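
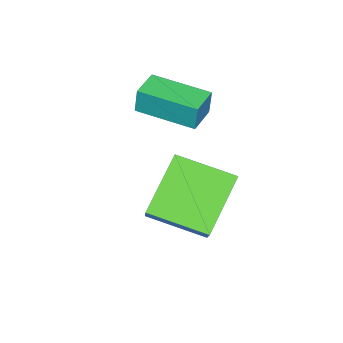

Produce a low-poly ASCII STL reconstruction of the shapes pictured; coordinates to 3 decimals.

solid 
facet normal -0.993 -0.114 0.034
outer loop
vertex -1.654 -1.577 4.237
vertex -1.887 0.399 4.033
vertex -1.675 -1.678 3.282
endloop
endfacet
facet normal 0.116 -0.988 0.102
outer loop
vertex -0.633 -1.559 3.247
vertex -1.654 -1.577 4.237
vertex -1.675 -1.678 3.282
endloop
endfacet
facet normal -0.993 -0.114 0.034
outer loop
vertex -1.675 -1.678 3.282
vertex -1.887 0.399 4.033
vertex -1.908 0.298 3.079
endloop
endfacet
facet normal -0.021 -0.105 -0.994
outer loop
vertex -1.908 0.298 3.079
vertex -0.633 -1.559 3.247
vertex -1.675 -1.678 3.282
endloop
endfacet
facet normal 0.021 0.105 0.994
outer loop
vertex -1.654 -1.577 4.237
vertex -0.845 0.518 3.998
vertex -1.887 0.399 4.033
endloop
endfacet
facet normal 0.116 -0.988 0.102
outer loop
vertex -0.612 -1.458 4.201
vertex -1.654 -1.577 4.237
vertex -0.633 -1.559 3.247
endloop
endfacet
facet normal 0.022 0.105 0.994
outer loop
vertex -0.612 -1.458 4.201
vertex -0.845 0.518 3.998
vertex -1.654 -1.577 4.237
endloop
endfacet
facet normal -0.116 0.988 -0.102
outer loop
vertex -1.887 0.399 4.033
vertex -0.845 0.518 3.998
vertex -1.908 0.298 3.079
endloop
endfacet
facet normal -0.022 -0.105 -0.994
outer loop
vertex -0.866 0.417 3.043
vertex -0.633 -1.559 3.247
vertex -1.908 0.298 3.079
endloop
endfacet
facet normal -0.116 0.988 -0.102
outer loop
vertex -1.908 0.298 3.079
vertex -0.845 0.518 3.998
vertex -0.866 0.417 3.043
endloop
endfacet
facet normal 0.993 0.114 -0.034
outer loop
vertex -0.866 0.417 3.043
vertex -0.612 -1.458 4.201
vertex -0.633 -1.559 3.247
endloop
endfacet
facet normal 0.993 0.114 -0.034
outer loop
vertex -0.845 0.518 3.998
vertex -0.612 -1.458 4.201
vertex -0.866 0.417 3.043
endloop
endfacet
facet normal -0.579 -0.379 -0.722
outer loop
vertex 0.325 0.376 2.458
vertex -0.17 2.19 1.903
vertex 1.999 0.416 1.093
endloop
endfacet
facet normal 0.253 -0.925 0.283
outer loop
vertex 3.03 1.09 2.377
vertex 0.325 0.376 2.458
vertex 1.999 0.416 1.093
endloop
endfacet
facet normal -0.580 -0.379 -0.721
outer loop
vertex 1.999 0.416 1.093
vertex -0.17 2.19 1.903
vertex 1.503 2.229 0.538
endloop
endfacet
facet normal 0.775 0.019 -0.632
outer loop
vertex 1.503 2.229 0.538
vertex 3.03 1.09 2.377
vertex 1.999 0.416 1.093
endloop
endfacet
facet normal -0.775 -0.018 0.632
outer loop
vertex 0.325 0.376 2.458
vertex 0.861 2.864 3.187
vertex -0.17 2.19 1.903
endloop
endfacet
facet normal 0.253 -0.925 0.283
outer loop
vertex 1.357 1.051 3.742
vertex 0.325 0.376 2.458
vertex 3.03 1.09 2.377
endloop
endfacet
facet normal -0.775 -0.018 0.632
outer loop
vertex 1.357 1.051 3.742
vertex 0.861 2.864 3.187
vertex 0.325 0.376 2.458
endloop
endfacet
facet normal -0.252 0.925 -0.283
outer loop
vertex -0.17 2.19 1.903
vertex 0.861 2.864 3.187
vertex 1.503 2.229 0.538
endloop
endfacet
facet normal 0.775 0.018 -0.632
outer loop
vertex 2.535 2.904 1.822
vertex 3.03 1.09 2.377
vertex 1.503 2.229 0.538
endloop
endfacet
facet normal -0.253 0.925 -0.283
outer loop
vertex 1.503 2.229 0.538
vertex 0.861 2.864 3.187
vertex 2.535 2.904 1.822
endloop
endfacet
facet normal 0.580 0.379 0.721
outer loop
vertex 2.535 2.904 1.822
vertex 1.357 1.051 3.742
vertex 3.03 1.09 2.377
endloop
endfacet
facet normal 0.579 0.379 0.722
outer loop
vertex 0.861 2.864 3.187
vertex 1.357 1.051 3.742
vertex 2.535 2.904 1.822
endloop
endfacet

endsolid


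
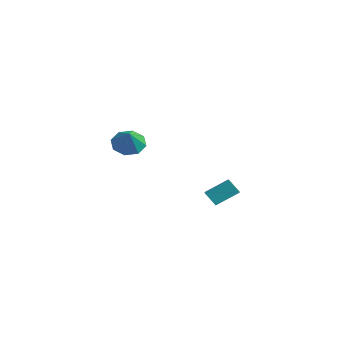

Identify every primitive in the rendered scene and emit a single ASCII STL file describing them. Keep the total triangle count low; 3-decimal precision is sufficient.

solid 
facet normal -0.555 -0.316 0.770
outer loop
vertex 3.11 -2.267 -2.161
vertex 3.546 -1.197 -1.407
vertex 2.278 -1.677 -2.518
endloop
endfacet
facet normal -0.315 -0.776 -0.547
outer loop
vertex 2.794 -1.383 -3.233
vertex 3.11 -2.267 -2.161
vertex 2.278 -1.677 -2.518
endloop
endfacet
facet normal -0.554 -0.317 0.770
outer loop
vertex 2.278 -1.677 -2.518
vertex 3.546 -1.197 -1.407
vertex 2.714 -0.607 -1.763
endloop
endfacet
facet normal -0.769 0.547 -0.330
outer loop
vertex 2.714 -0.607 -1.763
vertex 2.794 -1.383 -3.233
vertex 2.278 -1.677 -2.518
endloop
endfacet
facet normal 0.769 -0.546 0.331
outer loop
vertex 3.11 -2.267 -2.161
vertex 4.062 -0.903 -2.122
vertex 3.546 -1.197 -1.407
endloop
endfacet
facet normal -0.316 -0.776 -0.546
outer loop
vertex 3.626 -1.973 -2.877
vertex 3.11 -2.267 -2.161
vertex 2.794 -1.383 -3.233
endloop
endfacet
facet normal 0.770 -0.547 0.330
outer loop
vertex 3.626 -1.973 -2.877
vertex 4.062 -0.903 -2.122
vertex 3.11 -2.267 -2.161
endloop
endfacet
facet normal 0.316 0.775 0.547
outer loop
vertex 3.546 -1.197 -1.407
vertex 4.062 -0.903 -2.122
vertex 2.714 -0.607 -1.763
endloop
endfacet
facet normal -0.770 0.546 -0.330
outer loop
vertex 3.23 -0.313 -2.479
vertex 2.794 -1.383 -3.233
vertex 2.714 -0.607 -1.763
endloop
endfacet
facet normal 0.316 0.776 0.546
outer loop
vertex 2.714 -0.607 -1.763
vertex 4.062 -0.903 -2.122
vertex 3.23 -0.313 -2.479
endloop
endfacet
facet normal 0.554 0.317 -0.770
outer loop
vertex 3.23 -0.313 -2.479
vertex 3.626 -1.973 -2.877
vertex 2.794 -1.383 -3.233
endloop
endfacet
facet normal 0.555 0.317 -0.769
outer loop
vertex 4.062 -0.903 -2.122
vertex 3.626 -1.973 -2.877
vertex 3.23 -0.313 -2.479
endloop
endfacet
facet normal -0.605 0.325 -0.727
outer loop
vertex -2.736 -2.349 -1.38
vertex -3.464 -2.479 -0.832
vertex -2.89 -1.779 -0.997
endloop
endfacet
facet normal 0.972 0.231 0.046
outer loop
vertex -2.736 -2.349 -1.38
vertex -2.89 -1.779 -0.997
vertex -2.676 -2.901 0.112
endloop
endfacet
facet normal -0.605 0.325 -0.727
outer loop
vertex -2.89 -1.779 -0.997
vertex -3.464 -2.479 -0.832
vertex -3.38 -1.619 -0.518
endloop
endfacet
facet normal 0.654 0.591 0.472
outer loop
vertex -2.89 -1.779 -0.997
vertex -3.38 -1.619 -0.518
vertex -2.676 -2.901 0.112
endloop
endfacet
facet normal -0.606 0.324 -0.726
outer loop
vertex -3.38 -1.619 -0.518
vertex -3.464 -2.479 -0.832
vertex -3.919 -1.963 -0.222
endloop
endfacet
facet normal 0.149 0.501 0.853
outer loop
vertex -3.38 -1.619 -0.518
vertex -3.919 -1.963 -0.222
vertex -2.676 -2.901 0.112
endloop
endfacet
facet normal -0.606 0.325 -0.726
outer loop
vertex -3.919 -1.963 -0.222
vertex -3.464 -2.479 -0.832
vertex -4.191 -2.609 -0.284
endloop
endfacet
facet normal -0.251 0.013 0.968
outer loop
vertex -3.919 -1.963 -0.222
vertex -4.191 -2.609 -0.284
vertex -2.676 -2.901 0.112
endloop
endfacet
facet normal -0.606 0.325 -0.726
outer loop
vertex -4.191 -2.609 -0.284
vertex -3.464 -2.479 -0.832
vertex -4.037 -3.18 -0.668
endloop
endfacet
facet normal -0.309 -0.587 0.749
outer loop
vertex -4.191 -2.609 -0.284
vertex -4.037 -3.18 -0.668
vertex -2.676 -2.901 0.112
endloop
endfacet
facet normal -0.605 0.324 -0.727
outer loop
vertex -4.037 -3.18 -0.668
vertex -3.464 -2.479 -0.832
vertex -3.547 -3.34 -1.147
endloop
endfacet
facet normal 0.008 -0.946 0.324
outer loop
vertex -4.037 -3.18 -0.668
vertex -3.547 -3.34 -1.147
vertex -2.676 -2.901 0.112
endloop
endfacet
facet normal -0.605 0.324 -0.727
outer loop
vertex -3.547 -3.34 -1.147
vertex -3.464 -2.479 -0.832
vertex -3.008 -2.996 -1.442
endloop
endfacet
facet normal 0.514 -0.856 -0.058
outer loop
vertex -3.547 -3.34 -1.147
vertex -3.008 -2.996 -1.442
vertex -2.676 -2.901 0.112
endloop
endfacet
facet normal -0.605 0.324 -0.727
outer loop
vertex -3.008 -2.996 -1.442
vertex -3.464 -2.479 -0.832
vertex -2.736 -2.349 -1.38
endloop
endfacet
facet normal 0.914 -0.368 -0.173
outer loop
vertex -3.008 -2.996 -1.442
vertex -2.736 -2.349 -1.38
vertex -2.676 -2.901 0.112
endloop
endfacet

endsolid


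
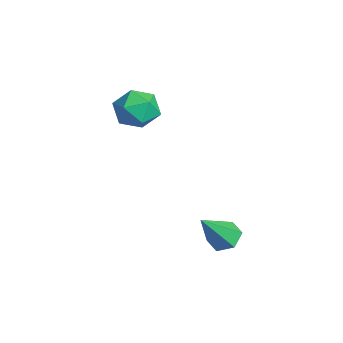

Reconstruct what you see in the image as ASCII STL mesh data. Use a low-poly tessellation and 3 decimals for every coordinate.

solid 
facet normal 0.031 0.419 0.907
outer loop
vertex -1.997 1.554 3.293
vertex -1.904 0.525 3.765
vertex -0.971 1.1 3.468
endloop
endfacet
facet normal 0.308 0.856 0.416
outer loop
vertex -1.997 1.554 3.293
vertex -0.971 1.1 3.468
vertex -1.191 1.65 2.499
endloop
endfacet
facet normal -0.193 0.978 -0.078
outer loop
vertex -1.997 1.554 3.293
vertex -1.191 1.65 2.499
vertex -2.26 1.415 2.197
endloop
endfacet
facet normal -0.780 0.616 0.109
outer loop
vertex -1.997 1.554 3.293
vertex -2.26 1.415 2.197
vertex -2.701 0.719 2.979
endloop
endfacet
facet normal -0.642 0.271 0.718
outer loop
vertex -1.997 1.554 3.293
vertex -2.701 0.719 2.979
vertex -1.904 0.525 3.765
endloop
endfacet
facet normal 0.850 0.517 0.101
outer loop
vertex -1.191 1.65 2.499
vertex -0.971 1.1 3.468
vertex -0.599 0.681 2.481
endloop
endfacet
facet normal 0.402 -0.190 0.896
outer loop
vertex -0.971 1.1 3.468
vertex -1.904 0.525 3.765
vertex -1.04 -0.015 3.263
endloop
endfacet
facet normal -0.685 -0.429 0.589
outer loop
vertex -1.904 0.525 3.765
vertex -2.701 0.719 2.979
vertex -2.109 -0.25 2.961
endloop
endfacet
facet normal -0.909 0.129 -0.397
outer loop
vertex -2.701 0.719 2.979
vertex -2.26 1.415 2.197
vertex -2.329 0.3 1.992
endloop
endfacet
facet normal 0.040 0.714 -0.699
outer loop
vertex -2.26 1.415 2.197
vertex -1.191 1.65 2.499
vertex -1.396 0.875 1.695
endloop
endfacet
facet normal 0.780 -0.616 -0.109
outer loop
vertex -1.303 -0.154 2.167
vertex -0.599 0.681 2.481
vertex -1.04 -0.015 3.263
endloop
endfacet
facet normal 0.193 -0.978 0.078
outer loop
vertex -1.303 -0.154 2.167
vertex -1.04 -0.015 3.263
vertex -2.109 -0.25 2.961
endloop
endfacet
facet normal -0.308 -0.856 -0.416
outer loop
vertex -1.303 -0.154 2.167
vertex -2.109 -0.25 2.961
vertex -2.329 0.3 1.992
endloop
endfacet
facet normal -0.031 -0.419 -0.907
outer loop
vertex -1.303 -0.154 2.167
vertex -2.329 0.3 1.992
vertex -1.396 0.875 1.695
endloop
endfacet
facet normal 0.642 -0.271 -0.718
outer loop
vertex -1.303 -0.154 2.167
vertex -1.396 0.875 1.695
vertex -0.599 0.681 2.481
endloop
endfacet
facet normal 0.909 -0.129 0.397
outer loop
vertex -1.04 -0.015 3.263
vertex -0.599 0.681 2.481
vertex -0.971 1.1 3.468
endloop
endfacet
facet normal -0.040 -0.714 0.699
outer loop
vertex -2.109 -0.25 2.961
vertex -1.04 -0.015 3.263
vertex -1.904 0.525 3.765
endloop
endfacet
facet normal -0.850 -0.517 -0.101
outer loop
vertex -2.329 0.3 1.992
vertex -2.109 -0.25 2.961
vertex -2.701 0.719 2.979
endloop
endfacet
facet normal -0.402 0.190 -0.896
outer loop
vertex -1.396 0.875 1.695
vertex -2.329 0.3 1.992
vertex -2.26 1.415 2.197
endloop
endfacet
facet normal 0.685 0.429 -0.589
outer loop
vertex -0.599 0.681 2.481
vertex -1.396 0.875 1.695
vertex -1.191 1.65 2.499
endloop
endfacet
facet normal -0.290 0.564 -0.774
outer loop
vertex 3.739 3.483 -2.937
vertex 2.946 3.291 -2.78
vertex 3.291 3.957 -2.424
endloop
endfacet
facet normal 0.841 0.389 0.375
outer loop
vertex 3.739 3.483 -2.937
vertex 3.291 3.957 -2.424
vertex 3.574 2.069 -1.1
endloop
endfacet
facet normal -0.289 0.563 -0.774
outer loop
vertex 3.291 3.957 -2.424
vertex 2.946 3.291 -2.78
vertex 2.498 3.766 -2.267
endloop
endfacet
facet normal 0.023 0.576 0.817
outer loop
vertex 3.291 3.957 -2.424
vertex 2.498 3.766 -2.267
vertex 3.574 2.069 -1.1
endloop
endfacet
facet normal -0.289 0.563 -0.774
outer loop
vertex 2.498 3.766 -2.267
vertex 2.946 3.291 -2.78
vertex 2.154 3.1 -2.623
endloop
endfacet
facet normal -0.728 0.010 0.685
outer loop
vertex 2.498 3.766 -2.267
vertex 2.154 3.1 -2.623
vertex 3.574 2.069 -1.1
endloop
endfacet
facet normal -0.289 0.563 -0.774
outer loop
vertex 2.154 3.1 -2.623
vertex 2.946 3.291 -2.78
vertex 2.602 2.625 -3.136
endloop
endfacet
facet normal -0.660 -0.743 0.112
outer loop
vertex 2.154 3.1 -2.623
vertex 2.602 2.625 -3.136
vertex 3.574 2.069 -1.1
endloop
endfacet
facet normal -0.290 0.563 -0.774
outer loop
vertex 2.602 2.625 -3.136
vertex 2.946 3.291 -2.78
vertex 3.394 2.817 -3.293
endloop
endfacet
facet normal 0.160 -0.930 -0.330
outer loop
vertex 2.602 2.625 -3.136
vertex 3.394 2.817 -3.293
vertex 3.574 2.069 -1.1
endloop
endfacet
facet normal -0.290 0.564 -0.774
outer loop
vertex 3.394 2.817 -3.293
vertex 2.946 3.291 -2.78
vertex 3.739 3.483 -2.937
endloop
endfacet
facet normal 0.910 -0.365 -0.199
outer loop
vertex 3.394 2.817 -3.293
vertex 3.739 3.483 -2.937
vertex 3.574 2.069 -1.1
endloop
endfacet

endsolid


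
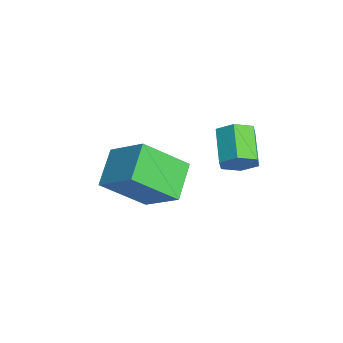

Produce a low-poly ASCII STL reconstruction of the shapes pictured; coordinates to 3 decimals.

solid 
facet normal 0.795 -0.120 -0.594
outer loop
vertex 0.549 -1.203 2.952
vertex 0.249 -1.646 2.64
vertex 0.203 -1.055 2.459
endloop
endfacet
facet normal 0.237 0.964 0.123
outer loop
vertex 0.549 -1.203 2.952
vertex 0.203 -1.055 2.459
vertex -0.469 -1.05 3.713
endloop
endfacet
facet normal 0.237 0.964 0.123
outer loop
vertex -0.469 -1.05 3.713
vertex 0.203 -1.055 2.459
vertex -0.815 -0.902 3.22
endloop
endfacet
facet normal -0.796 0.119 0.594
outer loop
vertex -0.469 -1.05 3.713
vertex -0.815 -0.902 3.22
vertex -0.769 -1.494 3.4
endloop
endfacet
facet normal 0.795 -0.120 -0.594
outer loop
vertex 0.203 -1.055 2.459
vertex 0.249 -1.646 2.64
vertex -0.097 -1.499 2.147
endloop
endfacet
facet normal -0.366 0.688 -0.627
outer loop
vertex 0.203 -1.055 2.459
vertex -0.097 -1.499 2.147
vertex -0.815 -0.902 3.22
endloop
endfacet
facet normal -0.366 0.688 -0.627
outer loop
vertex -0.815 -0.902 3.22
vertex -0.097 -1.499 2.147
vertex -1.115 -1.346 2.908
endloop
endfacet
facet normal -0.795 0.119 0.595
outer loop
vertex -0.815 -0.902 3.22
vertex -1.115 -1.346 2.908
vertex -0.769 -1.494 3.4
endloop
endfacet
facet normal 0.796 -0.119 -0.594
outer loop
vertex -0.097 -1.499 2.147
vertex 0.249 -1.646 2.64
vertex -0.051 -2.09 2.327
endloop
endfacet
facet normal -0.602 -0.275 -0.750
outer loop
vertex -0.097 -1.499 2.147
vertex -0.051 -2.09 2.327
vertex -1.115 -1.346 2.908
endloop
endfacet
facet normal -0.602 -0.275 -0.750
outer loop
vertex -1.115 -1.346 2.908
vertex -0.051 -2.09 2.327
vertex -1.069 -1.937 3.088
endloop
endfacet
facet normal -0.795 0.119 0.595
outer loop
vertex -1.115 -1.346 2.908
vertex -1.069 -1.937 3.088
vertex -0.769 -1.494 3.4
endloop
endfacet
facet normal 0.796 -0.119 -0.594
outer loop
vertex -0.051 -2.09 2.327
vertex 0.249 -1.646 2.64
vertex 0.295 -2.238 2.82
endloop
endfacet
facet normal -0.237 -0.964 -0.123
outer loop
vertex -0.051 -2.09 2.327
vertex 0.295 -2.238 2.82
vertex -1.069 -1.937 3.088
endloop
endfacet
facet normal -0.237 -0.964 -0.123
outer loop
vertex -1.069 -1.937 3.088
vertex 0.295 -2.238 2.82
vertex -0.723 -2.085 3.581
endloop
endfacet
facet normal -0.795 0.120 0.594
outer loop
vertex -1.069 -1.937 3.088
vertex -0.723 -2.085 3.581
vertex -0.769 -1.494 3.4
endloop
endfacet
facet normal 0.795 -0.119 -0.595
outer loop
vertex 0.295 -2.238 2.82
vertex 0.249 -1.646 2.64
vertex 0.595 -1.794 3.132
endloop
endfacet
facet normal 0.366 -0.688 0.627
outer loop
vertex 0.295 -2.238 2.82
vertex 0.595 -1.794 3.132
vertex -0.723 -2.085 3.581
endloop
endfacet
facet normal 0.366 -0.688 0.627
outer loop
vertex -0.723 -2.085 3.581
vertex 0.595 -1.794 3.132
vertex -0.423 -1.641 3.893
endloop
endfacet
facet normal -0.795 0.120 0.594
outer loop
vertex -0.723 -2.085 3.581
vertex -0.423 -1.641 3.893
vertex -0.769 -1.494 3.4
endloop
endfacet
facet normal 0.795 -0.119 -0.595
outer loop
vertex 0.595 -1.794 3.132
vertex 0.249 -1.646 2.64
vertex 0.549 -1.203 2.952
endloop
endfacet
facet normal 0.602 0.275 0.750
outer loop
vertex 0.595 -1.794 3.132
vertex 0.549 -1.203 2.952
vertex -0.423 -1.641 3.893
endloop
endfacet
facet normal 0.602 0.275 0.750
outer loop
vertex -0.423 -1.641 3.893
vertex 0.549 -1.203 2.952
vertex -0.469 -1.05 3.713
endloop
endfacet
facet normal -0.796 0.119 0.594
outer loop
vertex -0.423 -1.641 3.893
vertex -0.469 -1.05 3.713
vertex -0.769 -1.494 3.4
endloop
endfacet
facet normal -0.699 -0.495 -0.516
outer loop
vertex -4.131 -4.48 1.034
vertex -4.29 -3.018 -0.154
vertex -3.101 -5.054 0.189
endloop
endfacet
facet normal 0.084 -0.774 0.628
outer loop
vertex -2.01 -4.282 0.994
vertex -4.131 -4.48 1.034
vertex -3.101 -5.054 0.189
endloop
endfacet
facet normal -0.699 -0.495 -0.516
outer loop
vertex -3.101 -5.054 0.189
vertex -4.29 -3.018 -0.154
vertex -3.26 -3.592 -0.998
endloop
endfacet
facet normal 0.710 -0.396 -0.583
outer loop
vertex -3.26 -3.592 -0.998
vertex -2.01 -4.282 0.994
vertex -3.101 -5.054 0.189
endloop
endfacet
facet normal -0.710 0.396 0.582
outer loop
vertex -4.131 -4.48 1.034
vertex -3.199 -2.246 0.651
vertex -4.29 -3.018 -0.154
endloop
endfacet
facet normal 0.084 -0.773 0.628
outer loop
vertex -3.04 -3.708 1.838
vertex -4.131 -4.48 1.034
vertex -2.01 -4.282 0.994
endloop
endfacet
facet normal -0.710 0.396 0.583
outer loop
vertex -3.04 -3.708 1.838
vertex -3.199 -2.246 0.651
vertex -4.131 -4.48 1.034
endloop
endfacet
facet normal -0.084 0.773 -0.628
outer loop
vertex -4.29 -3.018 -0.154
vertex -3.199 -2.246 0.651
vertex -3.26 -3.592 -0.998
endloop
endfacet
facet normal 0.710 -0.396 -0.583
outer loop
vertex -2.169 -2.82 -0.194
vertex -2.01 -4.282 0.994
vertex -3.26 -3.592 -0.998
endloop
endfacet
facet normal -0.084 0.773 -0.628
outer loop
vertex -3.26 -3.592 -0.998
vertex -3.199 -2.246 0.651
vertex -2.169 -2.82 -0.194
endloop
endfacet
facet normal 0.699 0.495 0.516
outer loop
vertex -2.169 -2.82 -0.194
vertex -3.04 -3.708 1.838
vertex -2.01 -4.282 0.994
endloop
endfacet
facet normal 0.699 0.495 0.516
outer loop
vertex -3.199 -2.246 0.651
vertex -3.04 -3.708 1.838
vertex -2.169 -2.82 -0.194
endloop
endfacet

endsolid


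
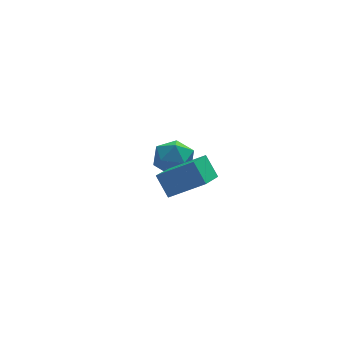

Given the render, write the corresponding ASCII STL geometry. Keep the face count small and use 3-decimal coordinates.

solid 
facet normal -0.780 0.623 -0.056
outer loop
vertex 3.191 4.059 -3.201
vertex 2.452 3.123 -3.328
vertex 2.707 3.541 -2.234
endloop
endfacet
facet normal -0.262 0.899 0.350
outer loop
vertex 3.191 4.059 -3.201
vertex 2.707 3.541 -2.234
vertex 3.859 3.873 -2.223
endloop
endfacet
facet normal 0.330 0.943 -0.046
outer loop
vertex 3.191 4.059 -3.201
vertex 3.859 3.873 -2.223
vertex 4.316 3.66 -3.311
endloop
endfacet
facet normal 0.178 0.694 -0.697
outer loop
vertex 3.191 4.059 -3.201
vertex 4.316 3.66 -3.311
vertex 3.447 3.197 -3.994
endloop
endfacet
facet normal -0.508 0.497 -0.704
outer loop
vertex 3.191 4.059 -3.201
vertex 3.447 3.197 -3.994
vertex 2.452 3.123 -3.328
endloop
endfacet
facet normal -0.137 0.445 0.885
outer loop
vertex 3.859 3.873 -2.223
vertex 2.707 3.541 -2.234
vertex 3.533 2.823 -1.746
endloop
endfacet
facet normal -0.974 -0.002 0.228
outer loop
vertex 2.707 3.541 -2.234
vertex 2.452 3.123 -3.328
vertex 2.664 2.36 -2.429
endloop
endfacet
facet normal -0.534 -0.207 -0.820
outer loop
vertex 2.452 3.123 -3.328
vertex 3.447 3.197 -3.994
vertex 3.121 2.147 -3.517
endloop
endfacet
facet normal 0.576 0.113 -0.810
outer loop
vertex 3.447 3.197 -3.994
vertex 4.316 3.66 -3.311
vertex 4.273 2.479 -3.506
endloop
endfacet
facet normal 0.821 0.516 0.244
outer loop
vertex 4.316 3.66 -3.311
vertex 3.859 3.873 -2.223
vertex 4.528 2.897 -2.412
endloop
endfacet
facet normal -0.178 -0.694 0.697
outer loop
vertex 3.789 1.961 -2.539
vertex 3.533 2.823 -1.746
vertex 2.664 2.36 -2.429
endloop
endfacet
facet normal -0.330 -0.943 0.046
outer loop
vertex 3.789 1.961 -2.539
vertex 2.664 2.36 -2.429
vertex 3.121 2.147 -3.517
endloop
endfacet
facet normal 0.262 -0.899 -0.350
outer loop
vertex 3.789 1.961 -2.539
vertex 3.121 2.147 -3.517
vertex 4.273 2.479 -3.506
endloop
endfacet
facet normal 0.780 -0.623 0.056
outer loop
vertex 3.789 1.961 -2.539
vertex 4.273 2.479 -3.506
vertex 4.528 2.897 -2.412
endloop
endfacet
facet normal 0.508 -0.497 0.704
outer loop
vertex 3.789 1.961 -2.539
vertex 4.528 2.897 -2.412
vertex 3.533 2.823 -1.746
endloop
endfacet
facet normal -0.576 -0.113 0.810
outer loop
vertex 2.664 2.36 -2.429
vertex 3.533 2.823 -1.746
vertex 2.707 3.541 -2.234
endloop
endfacet
facet normal -0.821 -0.516 -0.244
outer loop
vertex 3.121 2.147 -3.517
vertex 2.664 2.36 -2.429
vertex 2.452 3.123 -3.328
endloop
endfacet
facet normal 0.137 -0.445 -0.885
outer loop
vertex 4.273 2.479 -3.506
vertex 3.121 2.147 -3.517
vertex 3.447 3.197 -3.994
endloop
endfacet
facet normal 0.974 0.002 -0.228
outer loop
vertex 4.528 2.897 -2.412
vertex 4.273 2.479 -3.506
vertex 4.316 3.66 -3.311
endloop
endfacet
facet normal 0.534 0.207 0.820
outer loop
vertex 3.533 2.823 -1.746
vertex 4.528 2.897 -2.412
vertex 3.859 3.873 -2.223
endloop
endfacet
facet normal -0.489 -0.756 0.436
outer loop
vertex 3.262 -4.191 0.802
vertex 2.874 -3.35 1.825
vertex 1.56 -3.697 -0.249
endloop
endfacet
facet normal 0.281 -0.609 -0.741
outer loop
vertex 2.586 -2.11 -1.165
vertex 3.262 -4.191 0.802
vertex 1.56 -3.697 -0.249
endloop
endfacet
facet normal -0.489 -0.756 0.436
outer loop
vertex 1.56 -3.697 -0.249
vertex 2.874 -3.35 1.825
vertex 1.172 -2.856 0.774
endloop
endfacet
facet normal -0.826 0.240 -0.510
outer loop
vertex 1.172 -2.856 0.774
vertex 2.586 -2.11 -1.165
vertex 1.56 -3.697 -0.249
endloop
endfacet
facet normal 0.826 -0.240 0.510
outer loop
vertex 3.262 -4.191 0.802
vertex 3.9 -1.763 0.909
vertex 2.874 -3.35 1.825
endloop
endfacet
facet normal 0.281 -0.609 -0.741
outer loop
vertex 4.288 -2.604 -0.114
vertex 3.262 -4.191 0.802
vertex 2.586 -2.11 -1.165
endloop
endfacet
facet normal 0.826 -0.240 0.510
outer loop
vertex 4.288 -2.604 -0.114
vertex 3.9 -1.763 0.909
vertex 3.262 -4.191 0.802
endloop
endfacet
facet normal -0.281 0.609 0.741
outer loop
vertex 2.874 -3.35 1.825
vertex 3.9 -1.763 0.909
vertex 1.172 -2.856 0.774
endloop
endfacet
facet normal -0.826 0.240 -0.510
outer loop
vertex 2.198 -1.269 -0.142
vertex 2.586 -2.11 -1.165
vertex 1.172 -2.856 0.774
endloop
endfacet
facet normal -0.281 0.609 0.741
outer loop
vertex 1.172 -2.856 0.774
vertex 3.9 -1.763 0.909
vertex 2.198 -1.269 -0.142
endloop
endfacet
facet normal 0.489 0.756 -0.436
outer loop
vertex 2.198 -1.269 -0.142
vertex 4.288 -2.604 -0.114
vertex 2.586 -2.11 -1.165
endloop
endfacet
facet normal 0.489 0.756 -0.436
outer loop
vertex 3.9 -1.763 0.909
vertex 4.288 -2.604 -0.114
vertex 2.198 -1.269 -0.142
endloop
endfacet

endsolid


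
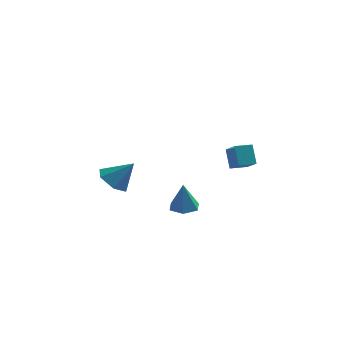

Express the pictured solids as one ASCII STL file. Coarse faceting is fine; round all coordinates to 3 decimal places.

solid 
facet normal 0.026 0.069 -0.997
outer loop
vertex 0.966 -1.545 -4.624
vertex 0.231 -1.183 -4.618
vertex 0.912 -0.729 -4.569
endloop
endfacet
facet normal 0.907 0.032 0.419
outer loop
vertex 0.966 -1.545 -4.624
vertex 0.912 -0.729 -4.569
vertex 0.189 -1.297 -2.962
endloop
endfacet
facet normal 0.026 0.069 -0.997
outer loop
vertex 0.912 -0.729 -4.569
vertex 0.231 -1.183 -4.618
vertex 0.177 -0.366 -4.563
endloop
endfacet
facet normal 0.396 0.795 0.459
outer loop
vertex 0.912 -0.729 -4.569
vertex 0.177 -0.366 -4.563
vertex 0.189 -1.297 -2.962
endloop
endfacet
facet normal 0.024 0.069 -0.997
outer loop
vertex 0.177 -0.366 -4.563
vertex 0.231 -1.183 -4.618
vertex -0.505 -0.82 -4.611
endloop
endfacet
facet normal -0.521 0.736 0.432
outer loop
vertex 0.177 -0.366 -4.563
vertex -0.505 -0.82 -4.611
vertex 0.189 -1.297 -2.962
endloop
endfacet
facet normal 0.024 0.069 -0.997
outer loop
vertex -0.505 -0.82 -4.611
vertex 0.231 -1.183 -4.618
vertex -0.45 -1.637 -4.666
endloop
endfacet
facet normal -0.927 -0.087 0.365
outer loop
vertex -0.505 -0.82 -4.611
vertex -0.45 -1.637 -4.666
vertex 0.189 -1.297 -2.962
endloop
endfacet
facet normal 0.024 0.069 -0.997
outer loop
vertex -0.45 -1.637 -4.666
vertex 0.231 -1.183 -4.618
vertex 0.285 -1.999 -4.673
endloop
endfacet
facet normal -0.415 -0.850 0.325
outer loop
vertex -0.45 -1.637 -4.666
vertex 0.285 -1.999 -4.673
vertex 0.189 -1.297 -2.962
endloop
endfacet
facet normal 0.026 0.069 -0.997
outer loop
vertex 0.285 -1.999 -4.673
vertex 0.231 -1.183 -4.618
vertex 0.966 -1.545 -4.624
endloop
endfacet
facet normal 0.501 -0.790 0.352
outer loop
vertex 0.285 -1.999 -4.673
vertex 0.966 -1.545 -4.624
vertex 0.189 -1.297 -2.962
endloop
endfacet
facet normal -0.876 -0.478 0.060
outer loop
vertex 3.142 -2.714 -0.612
vertex 2.863 -2.076 0.39
vertex 2.604 -1.818 -1.333
endloop
endfacet
facet normal 0.229 -0.523 -0.821
outer loop
vertex 3.437 -1.364 -1.39
vertex 3.142 -2.714 -0.612
vertex 2.604 -1.818 -1.333
endloop
endfacet
facet normal -0.876 -0.478 0.060
outer loop
vertex 2.604 -1.818 -1.333
vertex 2.863 -2.076 0.39
vertex 2.325 -1.18 -0.331
endloop
endfacet
facet normal -0.424 0.706 -0.568
outer loop
vertex 2.325 -1.18 -0.331
vertex 3.437 -1.364 -1.39
vertex 2.604 -1.818 -1.333
endloop
endfacet
facet normal 0.424 -0.706 0.568
outer loop
vertex 3.142 -2.714 -0.612
vertex 3.696 -1.622 0.333
vertex 2.863 -2.076 0.39
endloop
endfacet
facet normal 0.229 -0.523 -0.821
outer loop
vertex 3.975 -2.26 -0.669
vertex 3.142 -2.714 -0.612
vertex 3.437 -1.364 -1.39
endloop
endfacet
facet normal 0.424 -0.706 0.568
outer loop
vertex 3.975 -2.26 -0.669
vertex 3.696 -1.622 0.333
vertex 3.142 -2.714 -0.612
endloop
endfacet
facet normal -0.229 0.523 0.821
outer loop
vertex 2.863 -2.076 0.39
vertex 3.696 -1.622 0.333
vertex 2.325 -1.18 -0.331
endloop
endfacet
facet normal -0.424 0.706 -0.568
outer loop
vertex 3.158 -0.726 -0.388
vertex 3.437 -1.364 -1.39
vertex 2.325 -1.18 -0.331
endloop
endfacet
facet normal -0.229 0.523 0.821
outer loop
vertex 2.325 -1.18 -0.331
vertex 3.696 -1.622 0.333
vertex 3.158 -0.726 -0.388
endloop
endfacet
facet normal 0.876 0.478 -0.060
outer loop
vertex 3.158 -0.726 -0.388
vertex 3.975 -2.26 -0.669
vertex 3.437 -1.364 -1.39
endloop
endfacet
facet normal 0.876 0.478 -0.060
outer loop
vertex 3.696 -1.622 0.333
vertex 3.975 -2.26 -0.669
vertex 3.158 -0.726 -0.388
endloop
endfacet
facet normal -0.654 -0.094 -0.751
outer loop
vertex -3.079 0.642 -4.714
vertex -3.829 0.962 -4.101
vertex -3.296 1.637 -4.649
endloop
endfacet
facet normal 0.947 0.222 -0.232
outer loop
vertex -3.079 0.642 -4.714
vertex -3.296 1.637 -4.649
vertex -2.731 1.118 -2.839
endloop
endfacet
facet normal -0.654 -0.094 -0.751
outer loop
vertex -3.296 1.637 -4.649
vertex -3.829 0.962 -4.101
vertex -4.046 1.957 -4.036
endloop
endfacet
facet normal 0.463 0.880 0.108
outer loop
vertex -3.296 1.637 -4.649
vertex -4.046 1.957 -4.036
vertex -2.731 1.118 -2.839
endloop
endfacet
facet normal -0.654 -0.094 -0.751
outer loop
vertex -4.046 1.957 -4.036
vertex -3.829 0.962 -4.101
vertex -4.579 1.282 -3.488
endloop
endfacet
facet normal -0.180 0.702 0.689
outer loop
vertex -4.046 1.957 -4.036
vertex -4.579 1.282 -3.488
vertex -2.731 1.118 -2.839
endloop
endfacet
facet normal -0.654 -0.093 -0.751
outer loop
vertex -4.579 1.282 -3.488
vertex -3.829 0.962 -4.101
vertex -4.363 0.287 -3.553
endloop
endfacet
facet normal -0.339 -0.134 0.931
outer loop
vertex -4.579 1.282 -3.488
vertex -4.363 0.287 -3.553
vertex -2.731 1.118 -2.839
endloop
endfacet
facet normal -0.654 -0.093 -0.751
outer loop
vertex -4.363 0.287 -3.553
vertex -3.829 0.962 -4.101
vertex -3.613 -0.033 -4.166
endloop
endfacet
facet normal 0.145 -0.793 0.592
outer loop
vertex -4.363 0.287 -3.553
vertex -3.613 -0.033 -4.166
vertex -2.731 1.118 -2.839
endloop
endfacet
facet normal -0.654 -0.093 -0.751
outer loop
vertex -3.613 -0.033 -4.166
vertex -3.829 0.962 -4.101
vertex -3.079 0.642 -4.714
endloop
endfacet
facet normal 0.788 -0.615 0.010
outer loop
vertex -3.613 -0.033 -4.166
vertex -3.079 0.642 -4.714
vertex -2.731 1.118 -2.839
endloop
endfacet

endsolid


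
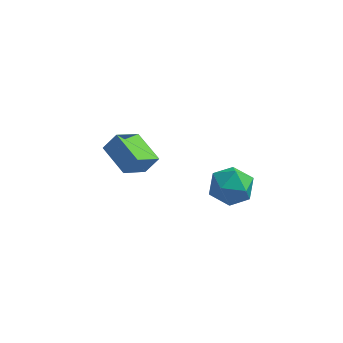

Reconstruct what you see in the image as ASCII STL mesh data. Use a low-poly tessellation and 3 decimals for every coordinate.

solid 
facet normal -0.709 0.649 0.277
outer loop
vertex -2.294 4.025 1.445
vertex -1.579 5.182 0.564
vertex -2.877 3.746 0.605
endloop
endfacet
facet normal -0.441 -0.714 0.543
outer loop
vertex -1.621 2.598 0.116
vertex -2.294 4.025 1.445
vertex -2.877 3.746 0.605
endloop
endfacet
facet normal -0.709 0.649 0.276
outer loop
vertex -2.877 3.746 0.605
vertex -1.579 5.182 0.564
vertex -2.161 4.903 -0.276
endloop
endfacet
facet normal -0.550 -0.264 -0.793
outer loop
vertex -2.161 4.903 -0.276
vertex -1.621 2.598 0.116
vertex -2.877 3.746 0.605
endloop
endfacet
facet normal 0.550 0.264 0.793
outer loop
vertex -2.294 4.025 1.445
vertex -0.323 4.034 0.075
vertex -1.579 5.182 0.564
endloop
endfacet
facet normal -0.442 -0.714 0.543
outer loop
vertex -1.039 2.877 0.956
vertex -2.294 4.025 1.445
vertex -1.621 2.598 0.116
endloop
endfacet
facet normal 0.550 0.263 0.793
outer loop
vertex -1.039 2.877 0.956
vertex -0.323 4.034 0.075
vertex -2.294 4.025 1.445
endloop
endfacet
facet normal 0.441 0.714 -0.543
outer loop
vertex -1.579 5.182 0.564
vertex -0.323 4.034 0.075
vertex -2.161 4.903 -0.276
endloop
endfacet
facet normal -0.550 -0.264 -0.793
outer loop
vertex -0.906 3.755 -0.765
vertex -1.621 2.598 0.116
vertex -2.161 4.903 -0.276
endloop
endfacet
facet normal 0.441 0.714 -0.543
outer loop
vertex -2.161 4.903 -0.276
vertex -0.323 4.034 0.075
vertex -0.906 3.755 -0.765
endloop
endfacet
facet normal 0.709 -0.649 -0.276
outer loop
vertex -0.906 3.755 -0.765
vertex -1.039 2.877 0.956
vertex -1.621 2.598 0.116
endloop
endfacet
facet normal 0.709 -0.649 -0.276
outer loop
vertex -0.323 4.034 0.075
vertex -1.039 2.877 0.956
vertex -0.906 3.755 -0.765
endloop
endfacet
facet normal -0.325 0.475 0.818
outer loop
vertex 3.549 1.607 2.702
vertex 2.827 0.806 2.881
vertex 3.829 0.746 3.314
endloop
endfacet
facet normal 0.365 0.615 0.699
outer loop
vertex 3.549 1.607 2.702
vertex 3.829 0.746 3.314
vertex 4.537 1.153 2.586
endloop
endfacet
facet normal 0.422 0.905 0.049
outer loop
vertex 3.549 1.607 2.702
vertex 4.537 1.153 2.586
vertex 3.971 1.464 1.703
endloop
endfacet
facet normal -0.233 0.944 -0.233
outer loop
vertex 3.549 1.607 2.702
vertex 3.971 1.464 1.703
vertex 2.915 1.249 1.886
endloop
endfacet
facet normal -0.694 0.679 0.241
outer loop
vertex 3.549 1.607 2.702
vertex 2.915 1.249 1.886
vertex 2.827 0.806 2.881
endloop
endfacet
facet normal 0.718 -0.005 0.696
outer loop
vertex 4.537 1.153 2.586
vertex 3.829 0.746 3.314
vertex 4.425 0.071 2.694
endloop
endfacet
facet normal -0.398 -0.231 0.888
outer loop
vertex 3.829 0.746 3.314
vertex 2.827 0.806 2.881
vertex 3.369 -0.144 2.877
endloop
endfacet
facet normal -0.994 0.099 -0.044
outer loop
vertex 2.827 0.806 2.881
vertex 2.915 1.249 1.886
vertex 2.803 0.167 1.994
endloop
endfacet
facet normal -0.248 0.527 -0.813
outer loop
vertex 2.915 1.249 1.886
vertex 3.971 1.464 1.703
vertex 3.511 0.574 1.266
endloop
endfacet
facet normal 0.811 0.464 -0.356
outer loop
vertex 3.971 1.464 1.703
vertex 4.537 1.153 2.586
vertex 4.513 0.514 1.699
endloop
endfacet
facet normal 0.233 -0.944 0.233
outer loop
vertex 3.791 -0.287 1.878
vertex 4.425 0.071 2.694
vertex 3.369 -0.144 2.877
endloop
endfacet
facet normal -0.422 -0.905 -0.049
outer loop
vertex 3.791 -0.287 1.878
vertex 3.369 -0.144 2.877
vertex 2.803 0.167 1.994
endloop
endfacet
facet normal -0.365 -0.615 -0.699
outer loop
vertex 3.791 -0.287 1.878
vertex 2.803 0.167 1.994
vertex 3.511 0.574 1.266
endloop
endfacet
facet normal 0.325 -0.475 -0.818
outer loop
vertex 3.791 -0.287 1.878
vertex 3.511 0.574 1.266
vertex 4.513 0.514 1.699
endloop
endfacet
facet normal 0.694 -0.679 -0.241
outer loop
vertex 3.791 -0.287 1.878
vertex 4.513 0.514 1.699
vertex 4.425 0.071 2.694
endloop
endfacet
facet normal 0.248 -0.527 0.813
outer loop
vertex 3.369 -0.144 2.877
vertex 4.425 0.071 2.694
vertex 3.829 0.746 3.314
endloop
endfacet
facet normal -0.811 -0.464 0.356
outer loop
vertex 2.803 0.167 1.994
vertex 3.369 -0.144 2.877
vertex 2.827 0.806 2.881
endloop
endfacet
facet normal -0.718 0.005 -0.696
outer loop
vertex 3.511 0.574 1.266
vertex 2.803 0.167 1.994
vertex 2.915 1.249 1.886
endloop
endfacet
facet normal 0.398 0.231 -0.888
outer loop
vertex 4.513 0.514 1.699
vertex 3.511 0.574 1.266
vertex 3.971 1.464 1.703
endloop
endfacet
facet normal 0.994 -0.099 0.044
outer loop
vertex 4.425 0.071 2.694
vertex 4.513 0.514 1.699
vertex 4.537 1.153 2.586
endloop
endfacet

endsolid


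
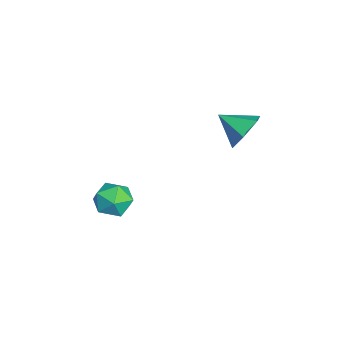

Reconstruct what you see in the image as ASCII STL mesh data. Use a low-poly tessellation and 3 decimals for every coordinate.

solid 
facet normal -0.980 0.142 0.140
outer loop
vertex -0.959 -3.745 -3.072
vertex -0.865 -4.024 -2.129
vertex -0.762 -3.073 -2.375
endloop
endfacet
facet normal -0.727 0.585 -0.359
outer loop
vertex -0.959 -3.745 -3.072
vertex -0.762 -3.073 -2.375
vertex -0.298 -3.031 -3.247
endloop
endfacet
facet normal -0.438 0.190 -0.878
outer loop
vertex -0.959 -3.745 -3.072
vertex -0.298 -3.031 -3.247
vertex -0.115 -3.957 -3.539
endloop
endfacet
facet normal -0.512 -0.496 -0.701
outer loop
vertex -0.959 -3.745 -3.072
vertex -0.115 -3.957 -3.539
vertex -0.465 -4.571 -2.848
endloop
endfacet
facet normal -0.847 -0.526 -0.071
outer loop
vertex -0.959 -3.745 -3.072
vertex -0.465 -4.571 -2.848
vertex -0.865 -4.024 -2.129
endloop
endfacet
facet normal -0.208 0.976 -0.064
outer loop
vertex -0.298 -3.031 -3.247
vertex -0.762 -3.073 -2.375
vertex 0.205 -2.869 -2.412
endloop
endfacet
facet normal -0.616 0.259 0.744
outer loop
vertex -0.762 -3.073 -2.375
vertex -0.865 -4.024 -2.129
vertex -0.145 -3.483 -1.721
endloop
endfacet
facet normal -0.402 -0.823 0.402
outer loop
vertex -0.865 -4.024 -2.129
vertex -0.465 -4.571 -2.848
vertex 0.038 -4.409 -2.013
endloop
endfacet
facet normal 0.140 -0.774 -0.617
outer loop
vertex -0.465 -4.571 -2.848
vertex -0.115 -3.957 -3.539
vertex 0.502 -4.367 -2.885
endloop
endfacet
facet normal 0.260 0.337 -0.905
outer loop
vertex -0.115 -3.957 -3.539
vertex -0.298 -3.031 -3.247
vertex 0.605 -3.416 -3.131
endloop
endfacet
facet normal 0.512 0.496 0.701
outer loop
vertex 0.699 -3.695 -2.188
vertex 0.205 -2.869 -2.412
vertex -0.145 -3.483 -1.721
endloop
endfacet
facet normal 0.438 -0.190 0.878
outer loop
vertex 0.699 -3.695 -2.188
vertex -0.145 -3.483 -1.721
vertex 0.038 -4.409 -2.013
endloop
endfacet
facet normal 0.727 -0.585 0.359
outer loop
vertex 0.699 -3.695 -2.188
vertex 0.038 -4.409 -2.013
vertex 0.502 -4.367 -2.885
endloop
endfacet
facet normal 0.980 -0.142 -0.140
outer loop
vertex 0.699 -3.695 -2.188
vertex 0.502 -4.367 -2.885
vertex 0.605 -3.416 -3.131
endloop
endfacet
facet normal 0.847 0.526 0.071
outer loop
vertex 0.699 -3.695 -2.188
vertex 0.605 -3.416 -3.131
vertex 0.205 -2.869 -2.412
endloop
endfacet
facet normal -0.140 0.774 0.617
outer loop
vertex -0.145 -3.483 -1.721
vertex 0.205 -2.869 -2.412
vertex -0.762 -3.073 -2.375
endloop
endfacet
facet normal -0.260 -0.337 0.905
outer loop
vertex 0.038 -4.409 -2.013
vertex -0.145 -3.483 -1.721
vertex -0.865 -4.024 -2.129
endloop
endfacet
facet normal 0.208 -0.976 0.064
outer loop
vertex 0.502 -4.367 -2.885
vertex 0.038 -4.409 -2.013
vertex -0.465 -4.571 -2.848
endloop
endfacet
facet normal 0.616 -0.259 -0.744
outer loop
vertex 0.605 -3.416 -3.131
vertex 0.502 -4.367 -2.885
vertex -0.115 -3.957 -3.539
endloop
endfacet
facet normal 0.402 0.823 -0.402
outer loop
vertex 0.205 -2.869 -2.412
vertex 0.605 -3.416 -3.131
vertex -0.298 -3.031 -3.247
endloop
endfacet
facet normal 0.401 0.782 -0.477
outer loop
vertex 1.127 1.199 1.658
vertex 0.469 1.823 2.127
vertex 1.373 1.62 2.554
endloop
endfacet
facet normal 0.543 -0.807 0.230
outer loop
vertex 1.127 1.199 1.658
vertex 1.373 1.62 2.554
vertex -0.109 0.697 2.813
endloop
endfacet
facet normal 0.401 0.782 -0.477
outer loop
vertex 1.373 1.62 2.554
vertex 0.469 1.823 2.127
vertex 0.715 2.243 3.023
endloop
endfacet
facet normal 0.345 -0.304 0.888
outer loop
vertex 1.373 1.62 2.554
vertex 0.715 2.243 3.023
vertex -0.109 0.697 2.813
endloop
endfacet
facet normal 0.402 0.782 -0.477
outer loop
vertex 0.715 2.243 3.023
vertex 0.469 1.823 2.127
vertex -0.188 2.446 2.595
endloop
endfacet
facet normal -0.409 0.095 0.908
outer loop
vertex 0.715 2.243 3.023
vertex -0.188 2.446 2.595
vertex -0.109 0.697 2.813
endloop
endfacet
facet normal 0.402 0.782 -0.477
outer loop
vertex -0.188 2.446 2.595
vertex 0.469 1.823 2.127
vertex -0.434 2.026 1.699
endloop
endfacet
facet normal -0.963 -0.010 0.269
outer loop
vertex -0.188 2.446 2.595
vertex -0.434 2.026 1.699
vertex -0.109 0.697 2.813
endloop
endfacet
facet normal 0.402 0.782 -0.477
outer loop
vertex -0.434 2.026 1.699
vertex 0.469 1.823 2.127
vertex 0.223 1.402 1.23
endloop
endfacet
facet normal -0.765 -0.513 -0.389
outer loop
vertex -0.434 2.026 1.699
vertex 0.223 1.402 1.23
vertex -0.109 0.697 2.813
endloop
endfacet
facet normal 0.401 0.782 -0.477
outer loop
vertex 0.223 1.402 1.23
vertex 0.469 1.823 2.127
vertex 1.127 1.199 1.658
endloop
endfacet
facet normal -0.011 -0.913 -0.409
outer loop
vertex 0.223 1.402 1.23
vertex 1.127 1.199 1.658
vertex -0.109 0.697 2.813
endloop
endfacet

endsolid


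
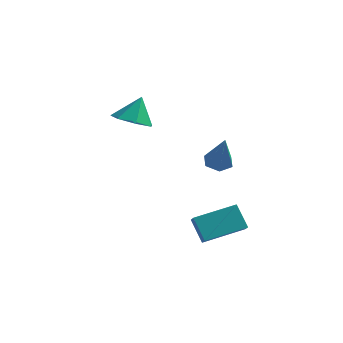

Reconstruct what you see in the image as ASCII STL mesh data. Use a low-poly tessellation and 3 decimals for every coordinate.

solid 
facet normal -0.226 0.253 -0.941
outer loop
vertex 1.273 -1.882 1.422
vertex 0.852 -2.389 1.387
vertex 0.642 -1.799 1.596
endloop
endfacet
facet normal 0.246 0.833 0.495
outer loop
vertex 1.273 -1.882 1.422
vertex 0.642 -1.799 1.596
vertex 1.248 -2.831 3.033
endloop
endfacet
facet normal -0.226 0.253 -0.941
outer loop
vertex 0.642 -1.799 1.596
vertex 0.852 -2.389 1.387
vertex 0.221 -2.306 1.561
endloop
endfacet
facet normal -0.629 0.481 0.611
outer loop
vertex 0.642 -1.799 1.596
vertex 0.221 -2.306 1.561
vertex 1.248 -2.831 3.033
endloop
endfacet
facet normal -0.226 0.253 -0.941
outer loop
vertex 0.221 -2.306 1.561
vertex 0.852 -2.389 1.387
vertex 0.431 -2.896 1.352
endloop
endfacet
facet normal -0.805 -0.431 0.408
outer loop
vertex 0.221 -2.306 1.561
vertex 0.431 -2.896 1.352
vertex 1.248 -2.831 3.033
endloop
endfacet
facet normal -0.226 0.253 -0.941
outer loop
vertex 0.431 -2.896 1.352
vertex 0.852 -2.389 1.387
vertex 1.062 -2.979 1.178
endloop
endfacet
facet normal -0.106 -0.990 0.090
outer loop
vertex 0.431 -2.896 1.352
vertex 1.062 -2.979 1.178
vertex 1.248 -2.831 3.033
endloop
endfacet
facet normal -0.226 0.253 -0.941
outer loop
vertex 1.062 -2.979 1.178
vertex 0.852 -2.389 1.387
vertex 1.483 -2.472 1.213
endloop
endfacet
facet normal 0.770 -0.638 -0.026
outer loop
vertex 1.062 -2.979 1.178
vertex 1.483 -2.472 1.213
vertex 1.248 -2.831 3.033
endloop
endfacet
facet normal -0.226 0.253 -0.941
outer loop
vertex 1.483 -2.472 1.213
vertex 0.852 -2.389 1.387
vertex 1.273 -1.882 1.422
endloop
endfacet
facet normal 0.945 0.274 0.176
outer loop
vertex 1.483 -2.472 1.213
vertex 1.273 -1.882 1.422
vertex 1.248 -2.831 3.033
endloop
endfacet
facet normal -0.179 -0.481 -0.858
outer loop
vertex -3.283 1.735 0.482
vertex -4.056 1.25 0.915
vertex -4.062 2.131 0.422
endloop
endfacet
facet normal 0.451 0.892 0.037
outer loop
vertex -3.283 1.735 0.482
vertex -4.062 2.131 0.422
vertex -3.804 1.93 2.125
endloop
endfacet
facet normal -0.179 -0.481 -0.858
outer loop
vertex -4.062 2.131 0.422
vertex -4.056 1.25 0.915
vertex -4.837 1.864 0.733
endloop
endfacet
facet normal -0.267 0.952 0.153
outer loop
vertex -4.062 2.131 0.422
vertex -4.837 1.864 0.733
vertex -3.804 1.93 2.125
endloop
endfacet
facet normal -0.179 -0.482 -0.858
outer loop
vertex -4.837 1.864 0.733
vertex -4.056 1.25 0.915
vertex -5.023 1.135 1.181
endloop
endfacet
facet normal -0.711 0.491 0.504
outer loop
vertex -4.837 1.864 0.733
vertex -5.023 1.135 1.181
vertex -3.804 1.93 2.125
endloop
endfacet
facet normal -0.179 -0.482 -0.858
outer loop
vertex -5.023 1.135 1.181
vertex -4.056 1.25 0.915
vertex -4.481 0.492 1.429
endloop
endfacet
facet normal -0.546 -0.142 0.825
outer loop
vertex -5.023 1.135 1.181
vertex -4.481 0.492 1.429
vertex -3.804 1.93 2.125
endloop
endfacet
facet normal -0.177 -0.482 -0.858
outer loop
vertex -4.481 0.492 1.429
vertex -4.056 1.25 0.915
vertex -3.619 0.421 1.291
endloop
endfacet
facet normal 0.101 -0.472 0.876
outer loop
vertex -4.481 0.492 1.429
vertex -3.619 0.421 1.291
vertex -3.804 1.93 2.125
endloop
endfacet
facet normal -0.178 -0.483 -0.858
outer loop
vertex -3.619 0.421 1.291
vertex -4.056 1.25 0.915
vertex -3.085 0.974 0.869
endloop
endfacet
facet normal 0.746 -0.250 0.617
outer loop
vertex -3.619 0.421 1.291
vertex -3.085 0.974 0.869
vertex -3.804 1.93 2.125
endloop
endfacet
facet normal -0.178 -0.482 -0.858
outer loop
vertex -3.085 0.974 0.869
vertex -4.056 1.25 0.915
vertex -3.283 1.735 0.482
endloop
endfacet
facet normal 0.901 0.358 0.243
outer loop
vertex -3.085 0.974 0.869
vertex -3.283 1.735 0.482
vertex -3.804 1.93 2.125
endloop
endfacet
facet normal -0.798 -0.567 -0.203
outer loop
vertex 0.31 -2.469 -3.696
vertex -0.363 -1.86 -2.752
vertex 0.043 -1.892 -4.259
endloop
endfacet
facet normal 0.514 -0.465 -0.721
outer loop
vertex 1.663 -0.74 -3.848
vertex 0.31 -2.469 -3.696
vertex 0.043 -1.892 -4.259
endloop
endfacet
facet normal -0.799 -0.567 -0.203
outer loop
vertex 0.043 -1.892 -4.259
vertex -0.363 -1.86 -2.752
vertex -0.63 -1.282 -3.315
endloop
endfacet
facet normal -0.315 0.679 -0.663
outer loop
vertex -0.63 -1.282 -3.315
vertex 1.663 -0.74 -3.848
vertex 0.043 -1.892 -4.259
endloop
endfacet
facet normal 0.315 -0.679 0.663
outer loop
vertex 0.31 -2.469 -3.696
vertex 1.257 -0.708 -2.341
vertex -0.363 -1.86 -2.752
endloop
endfacet
facet normal 0.513 -0.465 -0.721
outer loop
vertex 1.93 -1.318 -3.285
vertex 0.31 -2.469 -3.696
vertex 1.663 -0.74 -3.848
endloop
endfacet
facet normal 0.314 -0.679 0.663
outer loop
vertex 1.93 -1.318 -3.285
vertex 1.257 -0.708 -2.341
vertex 0.31 -2.469 -3.696
endloop
endfacet
facet normal -0.514 0.465 0.721
outer loop
vertex -0.363 -1.86 -2.752
vertex 1.257 -0.708 -2.341
vertex -0.63 -1.282 -3.315
endloop
endfacet
facet normal -0.315 0.680 -0.663
outer loop
vertex 0.99 -0.131 -2.904
vertex 1.663 -0.74 -3.848
vertex -0.63 -1.282 -3.315
endloop
endfacet
facet normal -0.514 0.466 0.721
outer loop
vertex -0.63 -1.282 -3.315
vertex 1.257 -0.708 -2.341
vertex 0.99 -0.131 -2.904
endloop
endfacet
facet normal 0.798 0.567 0.203
outer loop
vertex 0.99 -0.131 -2.904
vertex 1.93 -1.318 -3.285
vertex 1.663 -0.74 -3.848
endloop
endfacet
facet normal 0.798 0.567 0.203
outer loop
vertex 1.257 -0.708 -2.341
vertex 1.93 -1.318 -3.285
vertex 0.99 -0.131 -2.904
endloop
endfacet

endsolid


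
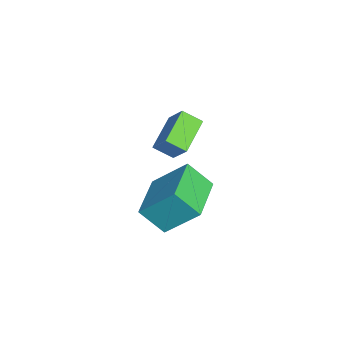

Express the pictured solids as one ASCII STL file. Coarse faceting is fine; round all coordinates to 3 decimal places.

solid 
facet normal -0.484 -0.419 -0.768
outer loop
vertex -1.067 -2.422 1.045
vertex -0.953 -1.635 0.544
vertex 0.328 -2.988 0.475
endloop
endfacet
facet normal -0.122 -0.837 0.533
outer loop
vertex 0.933 -2.465 1.436
vertex -1.067 -2.422 1.045
vertex 0.328 -2.988 0.475
endloop
endfacet
facet normal -0.484 -0.419 -0.769
outer loop
vertex 0.328 -2.988 0.475
vertex -0.953 -1.635 0.544
vertex 0.443 -2.201 -0.026
endloop
endfacet
facet normal 0.867 -0.352 -0.354
outer loop
vertex 0.443 -2.201 -0.026
vertex 0.933 -2.465 1.436
vertex 0.328 -2.988 0.475
endloop
endfacet
facet normal -0.867 0.351 0.354
outer loop
vertex -1.067 -2.422 1.045
vertex -0.348 -1.112 1.505
vertex -0.953 -1.635 0.544
endloop
endfacet
facet normal -0.122 -0.838 0.533
outer loop
vertex -0.463 -1.899 2.006
vertex -1.067 -2.422 1.045
vertex 0.933 -2.465 1.436
endloop
endfacet
facet normal -0.867 0.352 0.353
outer loop
vertex -0.463 -1.899 2.006
vertex -0.348 -1.112 1.505
vertex -1.067 -2.422 1.045
endloop
endfacet
facet normal 0.122 0.837 -0.533
outer loop
vertex -0.953 -1.635 0.544
vertex -0.348 -1.112 1.505
vertex 0.443 -2.201 -0.026
endloop
endfacet
facet normal 0.867 -0.351 -0.354
outer loop
vertex 1.047 -1.678 0.935
vertex 0.933 -2.465 1.436
vertex 0.443 -2.201 -0.026
endloop
endfacet
facet normal 0.122 0.838 -0.533
outer loop
vertex 0.443 -2.201 -0.026
vertex -0.348 -1.112 1.505
vertex 1.047 -1.678 0.935
endloop
endfacet
facet normal 0.484 0.419 0.768
outer loop
vertex 1.047 -1.678 0.935
vertex -0.463 -1.899 2.006
vertex 0.933 -2.465 1.436
endloop
endfacet
facet normal 0.484 0.419 0.769
outer loop
vertex -0.348 -1.112 1.505
vertex -0.463 -1.899 2.006
vertex 1.047 -1.678 0.935
endloop
endfacet
facet normal -0.978 0.207 -0.025
outer loop
vertex -1.253 -1.709 -1.949
vertex -1.013 -0.7 -2.977
vertex -1.51 -3.101 -3.376
endloop
endfacet
facet normal -0.164 -0.691 0.704
outer loop
vertex 0.573 -3.54 -3.323
vertex -1.253 -1.709 -1.949
vertex -1.51 -3.101 -3.376
endloop
endfacet
facet normal -0.978 0.207 -0.024
outer loop
vertex -1.51 -3.101 -3.376
vertex -1.013 -0.7 -2.977
vertex -1.271 -2.091 -4.404
endloop
endfacet
facet normal -0.128 -0.692 -0.710
outer loop
vertex -1.271 -2.091 -4.404
vertex 0.573 -3.54 -3.323
vertex -1.51 -3.101 -3.376
endloop
endfacet
facet normal 0.128 0.693 0.710
outer loop
vertex -1.253 -1.709 -1.949
vertex 1.07 -1.139 -2.924
vertex -1.013 -0.7 -2.977
endloop
endfacet
facet normal -0.164 -0.691 0.704
outer loop
vertex 0.831 -2.149 -1.896
vertex -1.253 -1.709 -1.949
vertex 0.573 -3.54 -3.323
endloop
endfacet
facet normal 0.128 0.692 0.710
outer loop
vertex 0.831 -2.149 -1.896
vertex 1.07 -1.139 -2.924
vertex -1.253 -1.709 -1.949
endloop
endfacet
facet normal 0.164 0.691 -0.704
outer loop
vertex -1.013 -0.7 -2.977
vertex 1.07 -1.139 -2.924
vertex -1.271 -2.091 -4.404
endloop
endfacet
facet normal -0.128 -0.693 -0.710
outer loop
vertex 0.813 -2.531 -4.351
vertex 0.573 -3.54 -3.323
vertex -1.271 -2.091 -4.404
endloop
endfacet
facet normal 0.164 0.691 -0.704
outer loop
vertex -1.271 -2.091 -4.404
vertex 1.07 -1.139 -2.924
vertex 0.813 -2.531 -4.351
endloop
endfacet
facet normal 0.978 -0.207 0.025
outer loop
vertex 0.813 -2.531 -4.351
vertex 0.831 -2.149 -1.896
vertex 0.573 -3.54 -3.323
endloop
endfacet
facet normal 0.978 -0.206 0.025
outer loop
vertex 1.07 -1.139 -2.924
vertex 0.831 -2.149 -1.896
vertex 0.813 -2.531 -4.351
endloop
endfacet

endsolid


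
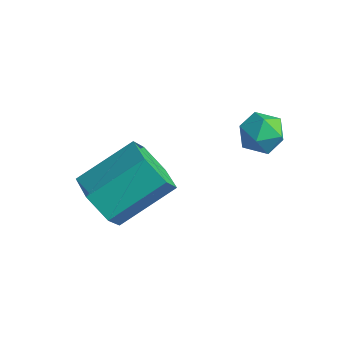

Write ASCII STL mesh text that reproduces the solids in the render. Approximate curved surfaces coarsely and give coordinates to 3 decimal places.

solid 
facet normal -0.303 -0.811 -0.501
outer loop
vertex -0.239 -0.655 -0.117
vertex -0.984 -0.789 0.551
vertex -1.139 -0.223 -0.271
endloop
endfacet
facet normal 0.338 0.400 -0.852
outer loop
vertex -0.239 -0.655 -0.117
vertex -1.139 -0.223 -0.271
vertex 0.389 1.023 0.92
endloop
endfacet
facet normal 0.337 0.401 -0.852
outer loop
vertex 0.389 1.023 0.92
vertex -1.139 -0.223 -0.271
vertex -0.511 1.455 0.767
endloop
endfacet
facet normal 0.304 0.810 0.501
outer loop
vertex 0.389 1.023 0.92
vertex -0.511 1.455 0.767
vertex -0.356 0.889 1.589
endloop
endfacet
facet normal -0.304 -0.810 -0.501
outer loop
vertex -1.139 -0.223 -0.271
vertex -0.984 -0.789 0.551
vertex -1.884 -0.357 0.398
endloop
endfacet
facet normal -0.603 0.571 -0.557
outer loop
vertex -1.139 -0.223 -0.271
vertex -1.884 -0.357 0.398
vertex -0.511 1.455 0.767
endloop
endfacet
facet normal -0.603 0.570 -0.558
outer loop
vertex -0.511 1.455 0.767
vertex -1.884 -0.357 0.398
vertex -1.256 1.321 1.435
endloop
endfacet
facet normal 0.303 0.811 0.501
outer loop
vertex -0.511 1.455 0.767
vertex -1.256 1.321 1.435
vertex -0.356 0.889 1.589
endloop
endfacet
facet normal -0.304 -0.810 -0.501
outer loop
vertex -1.884 -0.357 0.398
vertex -0.984 -0.789 0.551
vertex -1.729 -0.923 1.22
endloop
endfacet
facet normal -0.940 0.170 0.294
outer loop
vertex -1.884 -0.357 0.398
vertex -1.729 -0.923 1.22
vertex -1.256 1.321 1.435
endloop
endfacet
facet normal -0.940 0.170 0.294
outer loop
vertex -1.256 1.321 1.435
vertex -1.729 -0.923 1.22
vertex -1.101 0.755 2.257
endloop
endfacet
facet normal 0.303 0.811 0.501
outer loop
vertex -1.256 1.321 1.435
vertex -1.101 0.755 2.257
vertex -0.356 0.889 1.589
endloop
endfacet
facet normal -0.304 -0.810 -0.501
outer loop
vertex -1.729 -0.923 1.22
vertex -0.984 -0.789 0.551
vertex -0.829 -1.355 1.373
endloop
endfacet
facet normal -0.337 -0.400 0.852
outer loop
vertex -1.729 -0.923 1.22
vertex -0.829 -1.355 1.373
vertex -1.101 0.755 2.257
endloop
endfacet
facet normal -0.338 -0.400 0.852
outer loop
vertex -1.101 0.755 2.257
vertex -0.829 -1.355 1.373
vertex -0.201 0.323 2.411
endloop
endfacet
facet normal 0.303 0.811 0.501
outer loop
vertex -1.101 0.755 2.257
vertex -0.201 0.323 2.411
vertex -0.356 0.889 1.589
endloop
endfacet
facet normal -0.303 -0.811 -0.501
outer loop
vertex -0.829 -1.355 1.373
vertex -0.984 -0.789 0.551
vertex -0.084 -1.221 0.705
endloop
endfacet
facet normal 0.603 -0.571 0.558
outer loop
vertex -0.829 -1.355 1.373
vertex -0.084 -1.221 0.705
vertex -0.201 0.323 2.411
endloop
endfacet
facet normal 0.603 -0.570 0.558
outer loop
vertex -0.201 0.323 2.411
vertex -0.084 -1.221 0.705
vertex 0.544 0.457 1.742
endloop
endfacet
facet normal 0.304 0.810 0.501
outer loop
vertex -0.201 0.323 2.411
vertex 0.544 0.457 1.742
vertex -0.356 0.889 1.589
endloop
endfacet
facet normal -0.303 -0.811 -0.501
outer loop
vertex -0.084 -1.221 0.705
vertex -0.984 -0.789 0.551
vertex -0.239 -0.655 -0.117
endloop
endfacet
facet normal 0.940 -0.170 -0.294
outer loop
vertex -0.084 -1.221 0.705
vertex -0.239 -0.655 -0.117
vertex 0.544 0.457 1.742
endloop
endfacet
facet normal 0.940 -0.170 -0.294
outer loop
vertex 0.544 0.457 1.742
vertex -0.239 -0.655 -0.117
vertex 0.389 1.023 0.92
endloop
endfacet
facet normal 0.304 0.810 0.501
outer loop
vertex 0.544 0.457 1.742
vertex 0.389 1.023 0.92
vertex -0.356 0.889 1.589
endloop
endfacet
facet normal 0.134 0.975 -0.178
outer loop
vertex 2.58 3.007 3.383
vertex 1.848 3.124 3.474
vertex 2.309 3.168 4.06
endloop
endfacet
facet normal 0.715 0.689 0.122
outer loop
vertex 2.58 3.007 3.383
vertex 2.309 3.168 4.06
vertex 2.831 2.64 3.983
endloop
endfacet
facet normal 0.942 0.158 -0.297
outer loop
vertex 2.58 3.007 3.383
vertex 2.831 2.64 3.983
vertex 2.693 2.27 3.35
endloop
endfacet
facet normal 0.501 0.115 -0.858
outer loop
vertex 2.58 3.007 3.383
vertex 2.693 2.27 3.35
vertex 2.085 2.569 3.035
endloop
endfacet
facet normal 0.002 0.621 -0.784
outer loop
vertex 2.58 3.007 3.383
vertex 2.085 2.569 3.035
vertex 1.848 3.124 3.474
endloop
endfacet
facet normal 0.523 0.408 0.748
outer loop
vertex 2.831 2.64 3.983
vertex 2.309 3.168 4.06
vertex 2.255 2.531 4.445
endloop
endfacet
facet normal -0.417 0.870 0.262
outer loop
vertex 2.309 3.168 4.06
vertex 1.848 3.124 3.474
vertex 1.647 2.83 4.13
endloop
endfacet
facet normal -0.631 0.297 -0.717
outer loop
vertex 1.848 3.124 3.474
vertex 2.085 2.569 3.035
vertex 1.509 2.46 3.497
endloop
endfacet
facet normal 0.177 -0.520 -0.836
outer loop
vertex 2.085 2.569 3.035
vertex 2.693 2.27 3.35
vertex 2.031 1.932 3.42
endloop
endfacet
facet normal 0.889 -0.452 0.070
outer loop
vertex 2.693 2.27 3.35
vertex 2.831 2.64 3.983
vertex 2.492 1.976 4.006
endloop
endfacet
facet normal -0.501 -0.115 0.858
outer loop
vertex 1.76 2.093 4.097
vertex 2.255 2.531 4.445
vertex 1.647 2.83 4.13
endloop
endfacet
facet normal -0.942 -0.158 0.297
outer loop
vertex 1.76 2.093 4.097
vertex 1.647 2.83 4.13
vertex 1.509 2.46 3.497
endloop
endfacet
facet normal -0.715 -0.689 -0.122
outer loop
vertex 1.76 2.093 4.097
vertex 1.509 2.46 3.497
vertex 2.031 1.932 3.42
endloop
endfacet
facet normal -0.134 -0.975 0.178
outer loop
vertex 1.76 2.093 4.097
vertex 2.031 1.932 3.42
vertex 2.492 1.976 4.006
endloop
endfacet
facet normal -0.002 -0.621 0.784
outer loop
vertex 1.76 2.093 4.097
vertex 2.492 1.976 4.006
vertex 2.255 2.531 4.445
endloop
endfacet
facet normal -0.177 0.520 0.836
outer loop
vertex 1.647 2.83 4.13
vertex 2.255 2.531 4.445
vertex 2.309 3.168 4.06
endloop
endfacet
facet normal -0.889 0.452 -0.070
outer loop
vertex 1.509 2.46 3.497
vertex 1.647 2.83 4.13
vertex 1.848 3.124 3.474
endloop
endfacet
facet normal -0.523 -0.408 -0.748
outer loop
vertex 2.031 1.932 3.42
vertex 1.509 2.46 3.497
vertex 2.085 2.569 3.035
endloop
endfacet
facet normal 0.417 -0.870 -0.262
outer loop
vertex 2.492 1.976 4.006
vertex 2.031 1.932 3.42
vertex 2.693 2.27 3.35
endloop
endfacet
facet normal 0.631 -0.297 0.717
outer loop
vertex 2.255 2.531 4.445
vertex 2.492 1.976 4.006
vertex 2.831 2.64 3.983
endloop
endfacet

endsolid


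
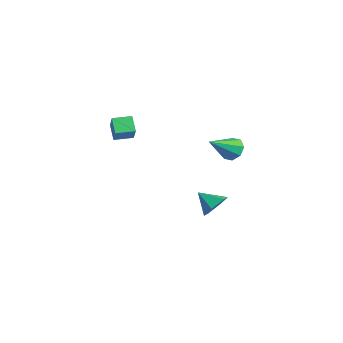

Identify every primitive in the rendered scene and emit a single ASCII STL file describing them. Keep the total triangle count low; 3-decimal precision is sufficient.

solid 
facet normal -0.713 0.103 0.694
outer loop
vertex 2.129 -3.939 3.577
vertex 2.326 -2.93 3.63
vertex 1.353 -3.744 2.751
endloop
endfacet
facet normal -0.191 -0.980 -0.052
outer loop
vertex 2.094 -3.85 2.03
vertex 2.129 -3.939 3.577
vertex 1.353 -3.744 2.751
endloop
endfacet
facet normal -0.712 0.102 0.694
outer loop
vertex 1.353 -3.744 2.751
vertex 2.326 -2.93 3.63
vertex 1.55 -2.734 2.805
endloop
endfacet
facet normal -0.675 0.170 -0.718
outer loop
vertex 1.55 -2.734 2.805
vertex 2.094 -3.85 2.03
vertex 1.353 -3.744 2.751
endloop
endfacet
facet normal 0.675 -0.169 0.718
outer loop
vertex 2.129 -3.939 3.577
vertex 3.067 -3.036 2.909
vertex 2.326 -2.93 3.63
endloop
endfacet
facet normal -0.192 -0.980 -0.052
outer loop
vertex 2.87 -4.046 2.855
vertex 2.129 -3.939 3.577
vertex 2.094 -3.85 2.03
endloop
endfacet
facet normal 0.675 -0.170 0.718
outer loop
vertex 2.87 -4.046 2.855
vertex 3.067 -3.036 2.909
vertex 2.129 -3.939 3.577
endloop
endfacet
facet normal 0.191 0.980 0.053
outer loop
vertex 2.326 -2.93 3.63
vertex 3.067 -3.036 2.909
vertex 1.55 -2.734 2.805
endloop
endfacet
facet normal -0.675 0.170 -0.718
outer loop
vertex 2.291 -2.841 2.083
vertex 2.094 -3.85 2.03
vertex 1.55 -2.734 2.805
endloop
endfacet
facet normal 0.192 0.980 0.051
outer loop
vertex 1.55 -2.734 2.805
vertex 3.067 -3.036 2.909
vertex 2.291 -2.841 2.083
endloop
endfacet
facet normal 0.712 -0.103 -0.694
outer loop
vertex 2.291 -2.841 2.083
vertex 2.87 -4.046 2.855
vertex 2.094 -3.85 2.03
endloop
endfacet
facet normal 0.713 -0.102 -0.694
outer loop
vertex 3.067 -3.036 2.909
vertex 2.87 -4.046 2.855
vertex 2.291 -2.841 2.083
endloop
endfacet
facet normal -0.217 0.817 -0.534
outer loop
vertex 2.222 3.32 0.265
vertex 1.637 2.938 -0.082
vertex 1.706 3.376 0.56
endloop
endfacet
facet normal 0.501 0.238 0.832
outer loop
vertex 2.222 3.32 0.265
vertex 1.706 3.376 0.56
vertex 2.043 1.402 0.922
endloop
endfacet
facet normal -0.216 0.817 -0.534
outer loop
vertex 1.706 3.376 0.56
vertex 1.637 2.938 -0.082
vertex 1.149 3.176 0.479
endloop
endfacet
facet normal -0.193 0.145 0.970
outer loop
vertex 1.706 3.376 0.56
vertex 1.149 3.176 0.479
vertex 2.043 1.402 0.922
endloop
endfacet
facet normal -0.216 0.817 -0.535
outer loop
vertex 1.149 3.176 0.479
vertex 1.637 2.938 -0.082
vertex 0.878 2.836 0.069
endloop
endfacet
facet normal -0.730 -0.205 0.652
outer loop
vertex 1.149 3.176 0.479
vertex 0.878 2.836 0.069
vertex 2.043 1.402 0.922
endloop
endfacet
facet normal -0.216 0.818 -0.533
outer loop
vertex 0.878 2.836 0.069
vertex 1.637 2.938 -0.082
vertex 1.051 2.557 -0.429
endloop
endfacet
facet normal -0.793 -0.606 0.064
outer loop
vertex 0.878 2.836 0.069
vertex 1.051 2.557 -0.429
vertex 2.043 1.402 0.922
endloop
endfacet
facet normal -0.216 0.818 -0.533
outer loop
vertex 1.051 2.557 -0.429
vertex 1.637 2.938 -0.082
vertex 1.567 2.501 -0.724
endloop
endfacet
facet normal -0.346 -0.823 -0.450
outer loop
vertex 1.051 2.557 -0.429
vertex 1.567 2.501 -0.724
vertex 2.043 1.402 0.922
endloop
endfacet
facet normal -0.216 0.818 -0.533
outer loop
vertex 1.567 2.501 -0.724
vertex 1.637 2.938 -0.082
vertex 2.124 2.701 -0.643
endloop
endfacet
facet normal 0.348 -0.730 -0.588
outer loop
vertex 1.567 2.501 -0.724
vertex 2.124 2.701 -0.643
vertex 2.043 1.402 0.922
endloop
endfacet
facet normal -0.216 0.818 -0.533
outer loop
vertex 2.124 2.701 -0.643
vertex 1.637 2.938 -0.082
vertex 2.395 3.04 -0.233
endloop
endfacet
facet normal 0.884 -0.380 -0.270
outer loop
vertex 2.124 2.701 -0.643
vertex 2.395 3.04 -0.233
vertex 2.043 1.402 0.922
endloop
endfacet
facet normal -0.216 0.817 -0.535
outer loop
vertex 2.395 3.04 -0.233
vertex 1.637 2.938 -0.082
vertex 2.222 3.32 0.265
endloop
endfacet
facet normal 0.948 0.020 0.318
outer loop
vertex 2.395 3.04 -0.233
vertex 2.222 3.32 0.265
vertex 2.043 1.402 0.922
endloop
endfacet
facet normal 0.629 0.503 -0.593
outer loop
vertex 1.934 2.324 -3.56
vertex 1.429 2.114 -4.274
vertex 1.262 2.868 -3.812
endloop
endfacet
facet normal -0.130 0.280 0.951
outer loop
vertex 1.934 2.324 -3.56
vertex 1.262 2.868 -3.812
vertex 0.591 1.446 -3.486
endloop
endfacet
facet normal 0.629 0.503 -0.593
outer loop
vertex 1.262 2.868 -3.812
vertex 1.429 2.114 -4.274
vertex 0.757 2.657 -4.527
endloop
endfacet
facet normal -0.782 0.464 0.415
outer loop
vertex 1.262 2.868 -3.812
vertex 0.757 2.657 -4.527
vertex 0.591 1.446 -3.486
endloop
endfacet
facet normal 0.629 0.502 -0.593
outer loop
vertex 0.757 2.657 -4.527
vertex 1.429 2.114 -4.274
vertex 0.923 1.903 -4.989
endloop
endfacet
facet normal -0.969 -0.069 -0.235
outer loop
vertex 0.757 2.657 -4.527
vertex 0.923 1.903 -4.989
vertex 0.591 1.446 -3.486
endloop
endfacet
facet normal 0.629 0.502 -0.593
outer loop
vertex 0.923 1.903 -4.989
vertex 1.429 2.114 -4.274
vertex 1.595 1.36 -4.736
endloop
endfacet
facet normal -0.505 -0.788 -0.351
outer loop
vertex 0.923 1.903 -4.989
vertex 1.595 1.36 -4.736
vertex 0.591 1.446 -3.486
endloop
endfacet
facet normal 0.630 0.502 -0.593
outer loop
vertex 1.595 1.36 -4.736
vertex 1.429 2.114 -4.274
vertex 2.1 1.57 -4.022
endloop
endfacet
facet normal 0.145 -0.972 0.183
outer loop
vertex 1.595 1.36 -4.736
vertex 2.1 1.57 -4.022
vertex 0.591 1.446 -3.486
endloop
endfacet
facet normal 0.630 0.502 -0.593
outer loop
vertex 2.1 1.57 -4.022
vertex 1.429 2.114 -4.274
vertex 1.934 2.324 -3.56
endloop
endfacet
facet normal 0.333 -0.438 0.835
outer loop
vertex 2.1 1.57 -4.022
vertex 1.934 2.324 -3.56
vertex 0.591 1.446 -3.486
endloop
endfacet

endsolid


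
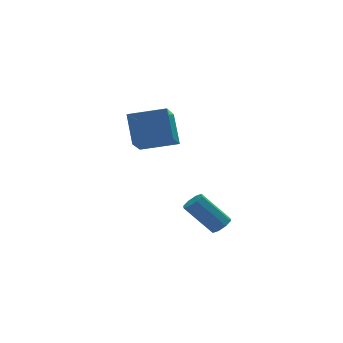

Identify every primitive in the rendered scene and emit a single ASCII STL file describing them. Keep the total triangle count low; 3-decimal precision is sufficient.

solid 
facet normal -0.913 0.345 -0.217
outer loop
vertex -2.421 -1.216 4.319
vertex -1.62 0.231 3.249
vertex -2.472 -2.303 2.81
endloop
endfacet
facet normal -0.406 -0.735 0.543
outer loop
vertex -0.7 -2.971 3.231
vertex -2.421 -1.216 4.319
vertex -2.472 -2.303 2.81
endloop
endfacet
facet normal -0.913 0.345 -0.217
outer loop
vertex -2.472 -2.303 2.81
vertex -1.62 0.231 3.249
vertex -1.671 -0.855 1.74
endloop
endfacet
facet normal -0.028 -0.584 -0.811
outer loop
vertex -1.671 -0.855 1.74
vertex -0.7 -2.971 3.231
vertex -2.472 -2.303 2.81
endloop
endfacet
facet normal 0.028 0.584 0.811
outer loop
vertex -2.421 -1.216 4.319
vertex 0.152 -0.437 3.67
vertex -1.62 0.231 3.249
endloop
endfacet
facet normal -0.406 -0.735 0.543
outer loop
vertex -0.649 -1.885 4.74
vertex -2.421 -1.216 4.319
vertex -0.7 -2.971 3.231
endloop
endfacet
facet normal 0.028 0.584 0.811
outer loop
vertex -0.649 -1.885 4.74
vertex 0.152 -0.437 3.67
vertex -2.421 -1.216 4.319
endloop
endfacet
facet normal 0.406 0.735 -0.543
outer loop
vertex -1.62 0.231 3.249
vertex 0.152 -0.437 3.67
vertex -1.671 -0.855 1.74
endloop
endfacet
facet normal -0.028 -0.584 -0.811
outer loop
vertex 0.101 -1.524 2.161
vertex -0.7 -2.971 3.231
vertex -1.671 -0.855 1.74
endloop
endfacet
facet normal 0.406 0.735 -0.543
outer loop
vertex -1.671 -0.855 1.74
vertex 0.152 -0.437 3.67
vertex 0.101 -1.524 2.161
endloop
endfacet
facet normal 0.913 -0.345 0.217
outer loop
vertex 0.101 -1.524 2.161
vertex -0.649 -1.885 4.74
vertex -0.7 -2.971 3.231
endloop
endfacet
facet normal 0.913 -0.345 0.217
outer loop
vertex 0.152 -0.437 3.67
vertex -0.649 -1.885 4.74
vertex 0.101 -1.524 2.161
endloop
endfacet
facet normal 0.596 -0.305 -0.743
outer loop
vertex 2.161 -3.007 -2.493
vertex 1.663 -3.169 -2.826
vertex 2.002 -2.653 -2.766
endloop
endfacet
facet normal 0.729 0.592 0.343
outer loop
vertex 2.161 -3.007 -2.493
vertex 2.002 -2.653 -2.766
vertex 0.914 -2.369 -0.941
endloop
endfacet
facet normal 0.729 0.593 0.342
outer loop
vertex 0.914 -2.369 -0.941
vertex 2.002 -2.653 -2.766
vertex 0.755 -2.015 -1.215
endloop
endfacet
facet normal -0.597 0.306 0.742
outer loop
vertex 0.914 -2.369 -0.941
vertex 0.755 -2.015 -1.215
vertex 0.417 -2.531 -1.274
endloop
endfacet
facet normal 0.596 -0.305 -0.743
outer loop
vertex 2.002 -2.653 -2.766
vertex 1.663 -3.169 -2.826
vertex 1.645 -2.601 -3.074
endloop
endfacet
facet normal 0.280 0.946 -0.164
outer loop
vertex 2.002 -2.653 -2.766
vertex 1.645 -2.601 -3.074
vertex 0.755 -2.015 -1.215
endloop
endfacet
facet normal 0.280 0.946 -0.164
outer loop
vertex 0.755 -2.015 -1.215
vertex 1.645 -2.601 -3.074
vertex 0.398 -1.963 -1.523
endloop
endfacet
facet normal -0.596 0.306 0.743
outer loop
vertex 0.755 -2.015 -1.215
vertex 0.398 -1.963 -1.523
vertex 0.417 -2.531 -1.274
endloop
endfacet
facet normal 0.597 -0.305 -0.742
outer loop
vertex 1.645 -2.601 -3.074
vertex 1.663 -3.169 -2.826
vertex 1.299 -2.882 -3.237
endloop
endfacet
facet normal -0.335 0.746 -0.576
outer loop
vertex 1.645 -2.601 -3.074
vertex 1.299 -2.882 -3.237
vertex 0.398 -1.963 -1.523
endloop
endfacet
facet normal -0.336 0.745 -0.576
outer loop
vertex 0.398 -1.963 -1.523
vertex 1.299 -2.882 -3.237
vertex 0.052 -2.244 -1.685
endloop
endfacet
facet normal -0.596 0.306 0.743
outer loop
vertex 0.398 -1.963 -1.523
vertex 0.052 -2.244 -1.685
vertex 0.417 -2.531 -1.274
endloop
endfacet
facet normal 0.597 -0.306 -0.742
outer loop
vertex 1.299 -2.882 -3.237
vertex 1.663 -3.169 -2.826
vertex 1.166 -3.331 -3.159
endloop
endfacet
facet normal -0.752 0.110 -0.650
outer loop
vertex 1.299 -2.882 -3.237
vertex 1.166 -3.331 -3.159
vertex 0.052 -2.244 -1.685
endloop
endfacet
facet normal -0.752 0.110 -0.650
outer loop
vertex 0.052 -2.244 -1.685
vertex 1.166 -3.331 -3.159
vertex -0.081 -2.693 -1.607
endloop
endfacet
facet normal -0.596 0.306 0.743
outer loop
vertex 0.052 -2.244 -1.685
vertex -0.081 -2.693 -1.607
vertex 0.417 -2.531 -1.274
endloop
endfacet
facet normal 0.597 -0.306 -0.742
outer loop
vertex 1.166 -3.331 -3.159
vertex 1.663 -3.169 -2.826
vertex 1.325 -3.685 -2.885
endloop
endfacet
facet normal -0.729 -0.593 -0.342
outer loop
vertex 1.166 -3.331 -3.159
vertex 1.325 -3.685 -2.885
vertex -0.081 -2.693 -1.607
endloop
endfacet
facet normal -0.729 -0.592 -0.343
outer loop
vertex -0.081 -2.693 -1.607
vertex 1.325 -3.685 -2.885
vertex 0.078 -3.047 -1.334
endloop
endfacet
facet normal -0.596 0.305 0.743
outer loop
vertex -0.081 -2.693 -1.607
vertex 0.078 -3.047 -1.334
vertex 0.417 -2.531 -1.274
endloop
endfacet
facet normal 0.596 -0.306 -0.743
outer loop
vertex 1.325 -3.685 -2.885
vertex 1.663 -3.169 -2.826
vertex 1.682 -3.737 -2.577
endloop
endfacet
facet normal -0.280 -0.946 0.164
outer loop
vertex 1.325 -3.685 -2.885
vertex 1.682 -3.737 -2.577
vertex 0.078 -3.047 -1.334
endloop
endfacet
facet normal -0.280 -0.946 0.164
outer loop
vertex 0.078 -3.047 -1.334
vertex 1.682 -3.737 -2.577
vertex 0.435 -3.099 -1.026
endloop
endfacet
facet normal -0.596 0.305 0.743
outer loop
vertex 0.078 -3.047 -1.334
vertex 0.435 -3.099 -1.026
vertex 0.417 -2.531 -1.274
endloop
endfacet
facet normal 0.596 -0.306 -0.743
outer loop
vertex 1.682 -3.737 -2.577
vertex 1.663 -3.169 -2.826
vertex 2.028 -3.456 -2.415
endloop
endfacet
facet normal 0.335 -0.745 0.576
outer loop
vertex 1.682 -3.737 -2.577
vertex 2.028 -3.456 -2.415
vertex 0.435 -3.099 -1.026
endloop
endfacet
facet normal 0.335 -0.746 0.576
outer loop
vertex 0.435 -3.099 -1.026
vertex 2.028 -3.456 -2.415
vertex 0.781 -2.818 -0.863
endloop
endfacet
facet normal -0.597 0.305 0.742
outer loop
vertex 0.435 -3.099 -1.026
vertex 0.781 -2.818 -0.863
vertex 0.417 -2.531 -1.274
endloop
endfacet
facet normal 0.596 -0.306 -0.743
outer loop
vertex 2.028 -3.456 -2.415
vertex 1.663 -3.169 -2.826
vertex 2.161 -3.007 -2.493
endloop
endfacet
facet normal 0.752 -0.110 0.650
outer loop
vertex 2.028 -3.456 -2.415
vertex 2.161 -3.007 -2.493
vertex 0.781 -2.818 -0.863
endloop
endfacet
facet normal 0.752 -0.110 0.650
outer loop
vertex 0.781 -2.818 -0.863
vertex 2.161 -3.007 -2.493
vertex 0.914 -2.369 -0.941
endloop
endfacet
facet normal -0.597 0.306 0.742
outer loop
vertex 0.781 -2.818 -0.863
vertex 0.914 -2.369 -0.941
vertex 0.417 -2.531 -1.274
endloop
endfacet

endsolid


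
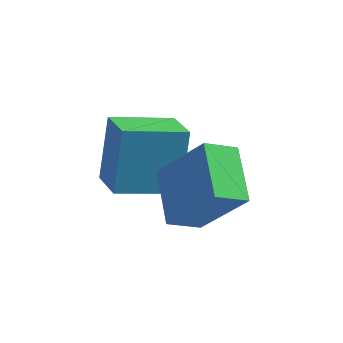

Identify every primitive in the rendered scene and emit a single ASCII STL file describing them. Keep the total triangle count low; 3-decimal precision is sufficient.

solid 
facet normal -0.888 -0.393 0.238
outer loop
vertex 1.479 2.945 2.901
vertex 0.832 4.056 2.322
vertex 1.427 1.988 1.122
endloop
endfacet
facet normal 0.459 -0.788 0.410
outer loop
vertex 3.088 2.724 0.678
vertex 1.479 2.945 2.901
vertex 1.427 1.988 1.122
endloop
endfacet
facet normal -0.888 -0.393 0.237
outer loop
vertex 1.427 1.988 1.122
vertex 0.832 4.056 2.322
vertex 0.78 3.1 0.544
endloop
endfacet
facet normal -0.026 -0.473 -0.881
outer loop
vertex 0.78 3.1 0.544
vertex 3.088 2.724 0.678
vertex 1.427 1.988 1.122
endloop
endfacet
facet normal 0.025 0.474 0.880
outer loop
vertex 1.479 2.945 2.901
vertex 2.493 4.792 1.878
vertex 0.832 4.056 2.322
endloop
endfacet
facet normal 0.459 -0.788 0.410
outer loop
vertex 3.14 3.68 2.456
vertex 1.479 2.945 2.901
vertex 3.088 2.724 0.678
endloop
endfacet
facet normal 0.027 0.473 0.881
outer loop
vertex 3.14 3.68 2.456
vertex 2.493 4.792 1.878
vertex 1.479 2.945 2.901
endloop
endfacet
facet normal -0.459 0.788 -0.410
outer loop
vertex 0.832 4.056 2.322
vertex 2.493 4.792 1.878
vertex 0.78 3.1 0.544
endloop
endfacet
facet normal -0.026 -0.474 -0.880
outer loop
vertex 2.441 3.835 0.099
vertex 3.088 2.724 0.678
vertex 0.78 3.1 0.544
endloop
endfacet
facet normal -0.459 0.788 -0.411
outer loop
vertex 0.78 3.1 0.544
vertex 2.493 4.792 1.878
vertex 2.441 3.835 0.099
endloop
endfacet
facet normal 0.888 0.393 -0.238
outer loop
vertex 2.441 3.835 0.099
vertex 3.14 3.68 2.456
vertex 3.088 2.724 0.678
endloop
endfacet
facet normal 0.888 0.393 -0.238
outer loop
vertex 2.493 4.792 1.878
vertex 3.14 3.68 2.456
vertex 2.441 3.835 0.099
endloop
endfacet
facet normal -0.604 0.096 -0.791
outer loop
vertex 2.545 2.182 2.139
vertex 3.339 2.691 1.594
vertex 3.097 0.67 1.534
endloop
endfacet
facet normal -0.729 -0.467 0.501
outer loop
vertex 4.361 0.469 3.186
vertex 2.545 2.182 2.139
vertex 3.097 0.67 1.534
endloop
endfacet
facet normal -0.604 0.096 -0.791
outer loop
vertex 3.097 0.67 1.534
vertex 3.339 2.691 1.594
vertex 3.892 1.178 0.988
endloop
endfacet
facet normal 0.320 -0.880 -0.352
outer loop
vertex 3.892 1.178 0.988
vertex 4.361 0.469 3.186
vertex 3.097 0.67 1.534
endloop
endfacet
facet normal -0.321 0.879 0.353
outer loop
vertex 2.545 2.182 2.139
vertex 4.603 2.49 3.246
vertex 3.339 2.691 1.594
endloop
endfacet
facet normal -0.729 -0.467 0.501
outer loop
vertex 3.808 1.982 3.792
vertex 2.545 2.182 2.139
vertex 4.361 0.469 3.186
endloop
endfacet
facet normal -0.321 0.880 0.351
outer loop
vertex 3.808 1.982 3.792
vertex 4.603 2.49 3.246
vertex 2.545 2.182 2.139
endloop
endfacet
facet normal 0.729 0.467 -0.501
outer loop
vertex 3.339 2.691 1.594
vertex 4.603 2.49 3.246
vertex 3.892 1.178 0.988
endloop
endfacet
facet normal 0.322 -0.879 -0.352
outer loop
vertex 5.155 0.978 2.641
vertex 4.361 0.469 3.186
vertex 3.892 1.178 0.988
endloop
endfacet
facet normal 0.729 0.467 -0.501
outer loop
vertex 3.892 1.178 0.988
vertex 4.603 2.49 3.246
vertex 5.155 0.978 2.641
endloop
endfacet
facet normal 0.604 -0.096 0.791
outer loop
vertex 5.155 0.978 2.641
vertex 3.808 1.982 3.792
vertex 4.361 0.469 3.186
endloop
endfacet
facet normal 0.604 -0.096 0.791
outer loop
vertex 4.603 2.49 3.246
vertex 3.808 1.982 3.792
vertex 5.155 0.978 2.641
endloop
endfacet

endsolid
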